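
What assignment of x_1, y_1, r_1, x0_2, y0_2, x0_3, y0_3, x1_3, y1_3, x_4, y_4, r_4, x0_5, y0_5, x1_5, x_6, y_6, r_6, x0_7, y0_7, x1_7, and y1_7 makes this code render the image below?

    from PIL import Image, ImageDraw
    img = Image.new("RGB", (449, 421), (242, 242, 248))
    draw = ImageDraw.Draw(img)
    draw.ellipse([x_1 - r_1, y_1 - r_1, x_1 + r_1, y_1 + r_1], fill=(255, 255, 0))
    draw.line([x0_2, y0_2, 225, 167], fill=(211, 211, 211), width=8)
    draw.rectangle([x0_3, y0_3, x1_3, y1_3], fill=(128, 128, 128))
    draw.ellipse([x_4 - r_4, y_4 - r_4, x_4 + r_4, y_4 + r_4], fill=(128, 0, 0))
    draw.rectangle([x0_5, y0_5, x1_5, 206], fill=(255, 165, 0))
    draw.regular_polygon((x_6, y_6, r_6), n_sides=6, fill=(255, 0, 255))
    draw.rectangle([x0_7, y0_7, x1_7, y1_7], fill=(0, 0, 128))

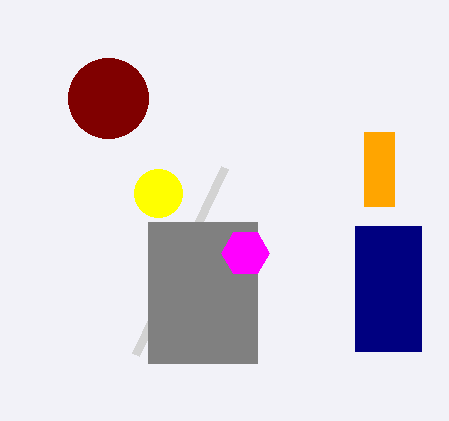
x_1 = 158, y_1 = 193, r_1 = 24, x0_2 = 136, y0_2 = 354, x0_3 = 148, y0_3 = 222, x1_3 = 257, y1_3 = 363, x_4 = 108, y_4 = 98, r_4 = 40, x0_5 = 364, y0_5 = 132, x1_5 = 394, x_6 = 245, y_6 = 253, r_6 = 24, x0_7 = 355, y0_7 = 226, x1_7 = 421, y1_7 = 351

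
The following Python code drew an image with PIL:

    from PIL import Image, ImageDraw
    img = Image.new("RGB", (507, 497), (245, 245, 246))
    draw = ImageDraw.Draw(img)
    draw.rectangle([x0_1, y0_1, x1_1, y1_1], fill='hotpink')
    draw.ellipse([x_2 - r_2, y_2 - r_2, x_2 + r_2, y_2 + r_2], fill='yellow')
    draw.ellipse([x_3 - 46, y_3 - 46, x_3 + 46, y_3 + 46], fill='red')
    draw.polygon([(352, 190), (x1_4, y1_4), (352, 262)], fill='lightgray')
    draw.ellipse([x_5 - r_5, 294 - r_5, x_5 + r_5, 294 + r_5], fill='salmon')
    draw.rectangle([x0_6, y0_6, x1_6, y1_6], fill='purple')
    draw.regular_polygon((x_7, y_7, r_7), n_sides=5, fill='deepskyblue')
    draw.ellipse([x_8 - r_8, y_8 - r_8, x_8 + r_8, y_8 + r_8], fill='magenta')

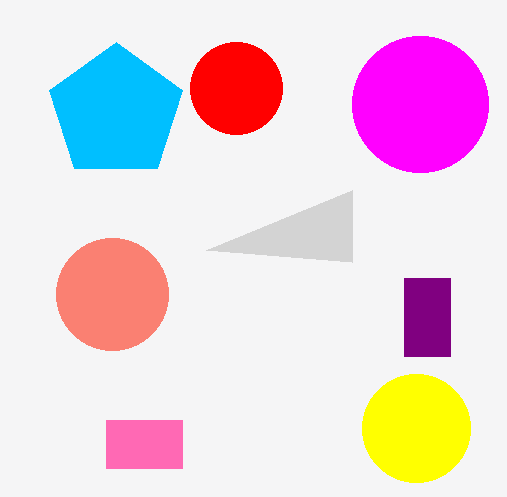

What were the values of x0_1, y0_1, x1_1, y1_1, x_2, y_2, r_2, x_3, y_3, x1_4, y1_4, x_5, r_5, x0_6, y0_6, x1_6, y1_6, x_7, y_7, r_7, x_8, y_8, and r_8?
x0_1 = 106, y0_1 = 420, x1_1 = 182, y1_1 = 468, x_2 = 416, y_2 = 428, r_2 = 54, x_3 = 236, y_3 = 88, x1_4 = 206, y1_4 = 250, x_5 = 112, r_5 = 56, x0_6 = 404, y0_6 = 278, x1_6 = 450, y1_6 = 356, x_7 = 116, y_7 = 112, r_7 = 70, x_8 = 420, y_8 = 104, r_8 = 68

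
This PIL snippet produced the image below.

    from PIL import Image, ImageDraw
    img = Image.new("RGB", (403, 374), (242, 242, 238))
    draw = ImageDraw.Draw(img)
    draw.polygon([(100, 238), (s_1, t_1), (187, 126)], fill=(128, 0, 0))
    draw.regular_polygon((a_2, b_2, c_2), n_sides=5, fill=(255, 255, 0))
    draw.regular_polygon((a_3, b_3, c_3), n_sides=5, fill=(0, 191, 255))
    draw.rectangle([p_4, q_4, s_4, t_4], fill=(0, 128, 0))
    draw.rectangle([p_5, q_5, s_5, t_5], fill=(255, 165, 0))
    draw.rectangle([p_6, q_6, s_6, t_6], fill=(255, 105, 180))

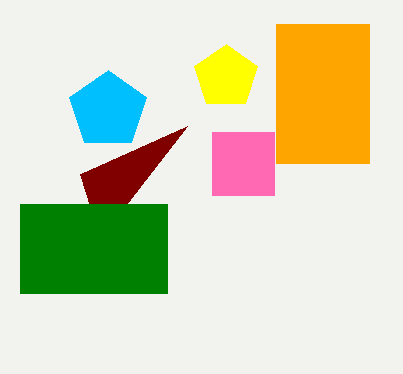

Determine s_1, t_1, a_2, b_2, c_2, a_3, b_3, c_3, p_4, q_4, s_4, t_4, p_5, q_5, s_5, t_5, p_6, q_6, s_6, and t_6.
s_1 = 80, t_1 = 174, a_2 = 226, b_2 = 77, c_2 = 33, a_3 = 108, b_3 = 110, c_3 = 40, p_4 = 20, q_4 = 204, s_4 = 167, t_4 = 293, p_5 = 276, q_5 = 24, s_5 = 369, t_5 = 163, p_6 = 212, q_6 = 132, s_6 = 274, t_6 = 195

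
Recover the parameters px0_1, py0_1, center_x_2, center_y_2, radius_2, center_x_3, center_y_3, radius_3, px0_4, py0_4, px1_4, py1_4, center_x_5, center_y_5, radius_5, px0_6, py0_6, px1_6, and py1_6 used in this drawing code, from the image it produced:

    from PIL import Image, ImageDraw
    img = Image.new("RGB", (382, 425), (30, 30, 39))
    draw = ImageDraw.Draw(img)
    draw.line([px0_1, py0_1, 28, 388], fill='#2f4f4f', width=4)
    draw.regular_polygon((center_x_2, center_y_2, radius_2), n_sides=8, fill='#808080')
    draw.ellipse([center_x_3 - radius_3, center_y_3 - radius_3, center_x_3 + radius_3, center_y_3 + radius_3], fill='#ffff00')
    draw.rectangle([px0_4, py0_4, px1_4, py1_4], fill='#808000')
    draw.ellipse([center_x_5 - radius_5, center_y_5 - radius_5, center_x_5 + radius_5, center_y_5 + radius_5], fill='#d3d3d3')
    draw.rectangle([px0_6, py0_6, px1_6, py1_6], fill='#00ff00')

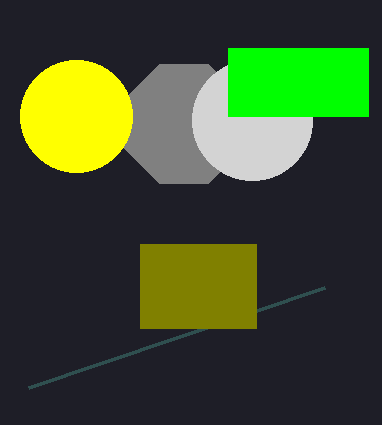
px0_1 = 324, py0_1 = 288, center_x_2 = 184, center_y_2 = 124, radius_2 = 64, center_x_3 = 76, center_y_3 = 116, radius_3 = 56, px0_4 = 140, py0_4 = 244, px1_4 = 256, py1_4 = 328, center_x_5 = 252, center_y_5 = 120, radius_5 = 60, px0_6 = 228, py0_6 = 48, px1_6 = 368, py1_6 = 116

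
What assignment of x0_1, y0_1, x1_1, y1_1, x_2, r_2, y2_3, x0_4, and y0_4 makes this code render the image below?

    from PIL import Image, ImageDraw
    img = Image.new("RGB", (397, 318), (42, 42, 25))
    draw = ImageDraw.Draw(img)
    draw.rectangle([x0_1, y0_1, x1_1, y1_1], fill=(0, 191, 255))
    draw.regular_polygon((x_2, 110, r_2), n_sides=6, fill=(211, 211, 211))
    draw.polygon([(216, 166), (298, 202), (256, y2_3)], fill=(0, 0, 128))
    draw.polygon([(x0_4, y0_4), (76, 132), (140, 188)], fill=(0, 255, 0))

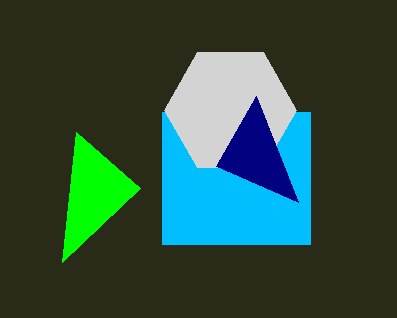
x0_1 = 162; y0_1 = 112; x1_1 = 310; y1_1 = 244; x_2 = 230; r_2 = 66; y2_3 = 96; x0_4 = 62; y0_4 = 262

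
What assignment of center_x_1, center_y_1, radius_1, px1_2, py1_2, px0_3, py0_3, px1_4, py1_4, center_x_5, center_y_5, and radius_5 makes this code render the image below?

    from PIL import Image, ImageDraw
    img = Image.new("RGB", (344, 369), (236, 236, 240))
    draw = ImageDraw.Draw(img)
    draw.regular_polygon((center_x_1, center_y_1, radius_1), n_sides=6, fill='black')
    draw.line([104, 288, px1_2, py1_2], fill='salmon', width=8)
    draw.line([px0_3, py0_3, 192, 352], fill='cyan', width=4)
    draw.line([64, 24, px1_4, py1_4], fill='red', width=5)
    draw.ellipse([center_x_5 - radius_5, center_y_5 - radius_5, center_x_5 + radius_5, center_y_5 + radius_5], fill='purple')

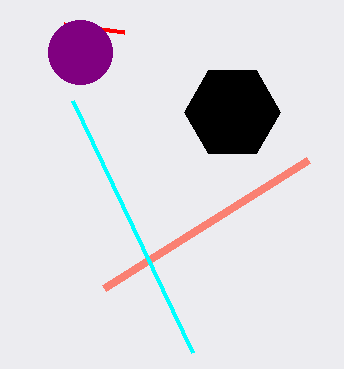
center_x_1 = 232
center_y_1 = 112
radius_1 = 48
px1_2 = 308
py1_2 = 160
px0_3 = 72
py0_3 = 100
px1_4 = 124
py1_4 = 32
center_x_5 = 80
center_y_5 = 52
radius_5 = 32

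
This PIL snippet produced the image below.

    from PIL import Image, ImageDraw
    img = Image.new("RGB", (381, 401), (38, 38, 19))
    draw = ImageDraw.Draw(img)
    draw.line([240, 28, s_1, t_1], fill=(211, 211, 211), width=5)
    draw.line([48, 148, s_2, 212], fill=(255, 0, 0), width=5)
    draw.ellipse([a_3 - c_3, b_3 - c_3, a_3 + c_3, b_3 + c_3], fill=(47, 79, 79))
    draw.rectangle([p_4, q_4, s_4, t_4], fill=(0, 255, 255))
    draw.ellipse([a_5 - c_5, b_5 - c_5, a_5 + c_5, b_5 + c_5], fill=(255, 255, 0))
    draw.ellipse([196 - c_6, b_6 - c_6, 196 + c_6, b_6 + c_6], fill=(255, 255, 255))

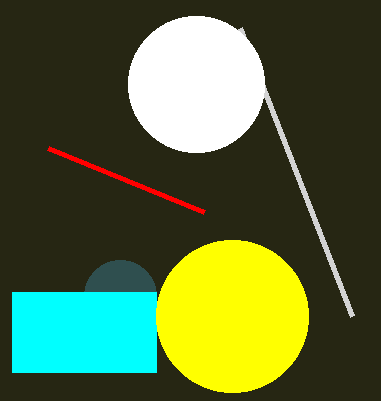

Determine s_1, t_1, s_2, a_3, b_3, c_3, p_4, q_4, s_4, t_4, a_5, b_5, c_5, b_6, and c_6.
s_1 = 352; t_1 = 316; s_2 = 204; a_3 = 120; b_3 = 296; c_3 = 36; p_4 = 12; q_4 = 292; s_4 = 156; t_4 = 372; a_5 = 232; b_5 = 316; c_5 = 76; b_6 = 84; c_6 = 68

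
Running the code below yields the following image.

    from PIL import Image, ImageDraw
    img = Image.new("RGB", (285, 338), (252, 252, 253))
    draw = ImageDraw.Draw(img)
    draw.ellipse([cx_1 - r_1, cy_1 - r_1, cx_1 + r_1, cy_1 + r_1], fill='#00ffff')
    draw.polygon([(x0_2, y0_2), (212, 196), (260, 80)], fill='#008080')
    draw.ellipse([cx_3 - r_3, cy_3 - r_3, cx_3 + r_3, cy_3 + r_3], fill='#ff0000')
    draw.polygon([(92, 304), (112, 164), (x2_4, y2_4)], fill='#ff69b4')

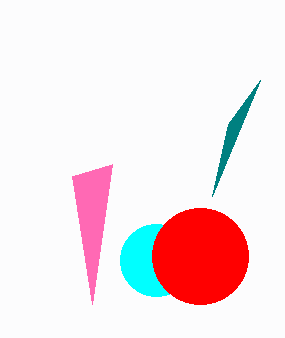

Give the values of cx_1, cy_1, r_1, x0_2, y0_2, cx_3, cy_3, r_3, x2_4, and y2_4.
cx_1 = 156; cy_1 = 260; r_1 = 36; x0_2 = 228; y0_2 = 124; cx_3 = 200; cy_3 = 256; r_3 = 48; x2_4 = 72; y2_4 = 176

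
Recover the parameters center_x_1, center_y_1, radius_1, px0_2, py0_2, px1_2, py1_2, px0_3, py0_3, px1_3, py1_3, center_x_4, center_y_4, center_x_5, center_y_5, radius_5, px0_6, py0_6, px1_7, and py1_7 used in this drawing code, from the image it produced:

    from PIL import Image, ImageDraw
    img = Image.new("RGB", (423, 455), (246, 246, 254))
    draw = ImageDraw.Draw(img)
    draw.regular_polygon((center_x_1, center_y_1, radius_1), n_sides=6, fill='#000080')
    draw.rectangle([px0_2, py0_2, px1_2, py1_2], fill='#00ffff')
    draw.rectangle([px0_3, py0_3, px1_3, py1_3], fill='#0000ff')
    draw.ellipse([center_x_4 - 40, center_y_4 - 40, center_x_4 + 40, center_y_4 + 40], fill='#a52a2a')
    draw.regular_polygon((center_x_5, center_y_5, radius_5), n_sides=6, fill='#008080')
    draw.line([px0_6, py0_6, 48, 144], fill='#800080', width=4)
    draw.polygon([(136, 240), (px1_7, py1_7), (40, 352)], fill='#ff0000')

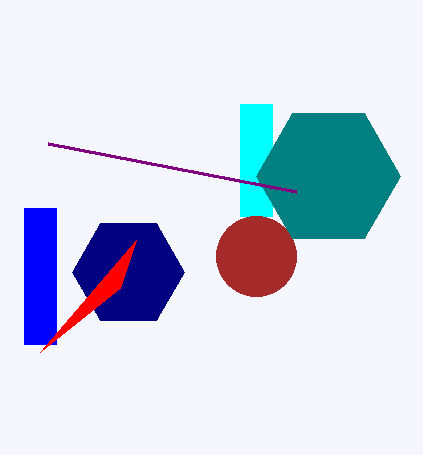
center_x_1 = 128, center_y_1 = 272, radius_1 = 56, px0_2 = 240, py0_2 = 104, px1_2 = 272, py1_2 = 216, px0_3 = 24, py0_3 = 208, px1_3 = 56, py1_3 = 344, center_x_4 = 256, center_y_4 = 256, center_x_5 = 328, center_y_5 = 176, radius_5 = 72, px0_6 = 296, py0_6 = 192, px1_7 = 120, py1_7 = 288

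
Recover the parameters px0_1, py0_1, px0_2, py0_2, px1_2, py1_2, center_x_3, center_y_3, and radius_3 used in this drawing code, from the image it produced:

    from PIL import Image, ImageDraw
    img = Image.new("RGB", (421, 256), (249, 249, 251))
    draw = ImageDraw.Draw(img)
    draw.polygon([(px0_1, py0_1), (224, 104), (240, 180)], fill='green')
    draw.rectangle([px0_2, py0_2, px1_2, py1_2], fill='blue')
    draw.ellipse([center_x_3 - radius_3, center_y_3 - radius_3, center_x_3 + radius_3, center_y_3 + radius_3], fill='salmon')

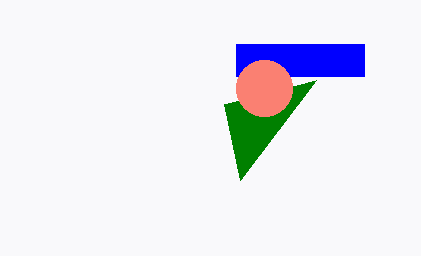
px0_1 = 316; py0_1 = 80; px0_2 = 236; py0_2 = 44; px1_2 = 364; py1_2 = 76; center_x_3 = 264; center_y_3 = 88; radius_3 = 28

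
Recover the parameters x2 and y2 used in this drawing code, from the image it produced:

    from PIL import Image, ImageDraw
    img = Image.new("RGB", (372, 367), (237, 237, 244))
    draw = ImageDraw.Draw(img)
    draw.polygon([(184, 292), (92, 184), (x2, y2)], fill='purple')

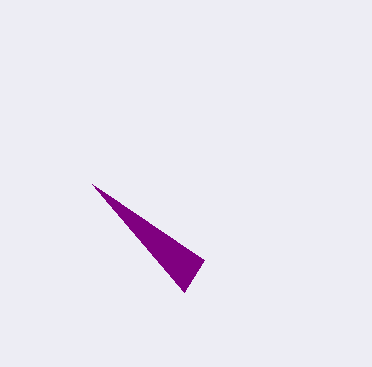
x2 = 204
y2 = 260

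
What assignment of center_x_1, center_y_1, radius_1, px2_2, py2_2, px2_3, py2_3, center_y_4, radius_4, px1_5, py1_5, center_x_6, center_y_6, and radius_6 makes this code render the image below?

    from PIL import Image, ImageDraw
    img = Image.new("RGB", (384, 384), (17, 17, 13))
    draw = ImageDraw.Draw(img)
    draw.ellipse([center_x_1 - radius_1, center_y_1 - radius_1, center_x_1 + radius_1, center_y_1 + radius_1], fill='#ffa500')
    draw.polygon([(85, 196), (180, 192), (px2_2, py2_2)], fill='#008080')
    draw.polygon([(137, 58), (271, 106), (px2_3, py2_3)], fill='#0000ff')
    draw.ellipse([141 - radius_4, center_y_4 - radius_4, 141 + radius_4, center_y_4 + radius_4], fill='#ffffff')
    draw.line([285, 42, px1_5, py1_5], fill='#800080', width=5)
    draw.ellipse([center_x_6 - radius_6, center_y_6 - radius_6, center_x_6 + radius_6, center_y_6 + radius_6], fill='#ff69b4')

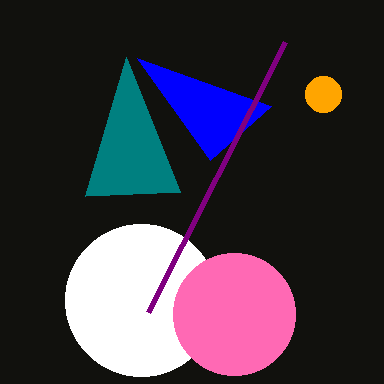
center_x_1 = 323
center_y_1 = 94
radius_1 = 18
px2_2 = 126
py2_2 = 57
px2_3 = 210
py2_3 = 160
center_y_4 = 300
radius_4 = 76
px1_5 = 148
py1_5 = 312
center_x_6 = 234
center_y_6 = 314
radius_6 = 61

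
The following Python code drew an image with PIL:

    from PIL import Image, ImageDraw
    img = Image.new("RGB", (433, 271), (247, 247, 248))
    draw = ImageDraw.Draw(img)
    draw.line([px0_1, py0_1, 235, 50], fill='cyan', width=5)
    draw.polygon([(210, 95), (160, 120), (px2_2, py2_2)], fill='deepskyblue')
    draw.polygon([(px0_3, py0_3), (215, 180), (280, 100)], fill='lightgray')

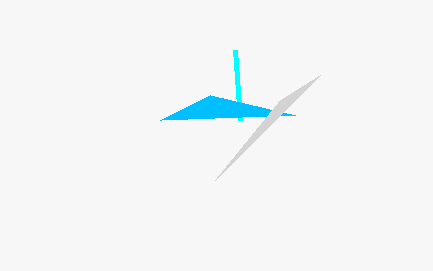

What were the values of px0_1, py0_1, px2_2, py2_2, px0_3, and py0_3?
px0_1 = 240
py0_1 = 120
px2_2 = 295
py2_2 = 115
px0_3 = 320
py0_3 = 75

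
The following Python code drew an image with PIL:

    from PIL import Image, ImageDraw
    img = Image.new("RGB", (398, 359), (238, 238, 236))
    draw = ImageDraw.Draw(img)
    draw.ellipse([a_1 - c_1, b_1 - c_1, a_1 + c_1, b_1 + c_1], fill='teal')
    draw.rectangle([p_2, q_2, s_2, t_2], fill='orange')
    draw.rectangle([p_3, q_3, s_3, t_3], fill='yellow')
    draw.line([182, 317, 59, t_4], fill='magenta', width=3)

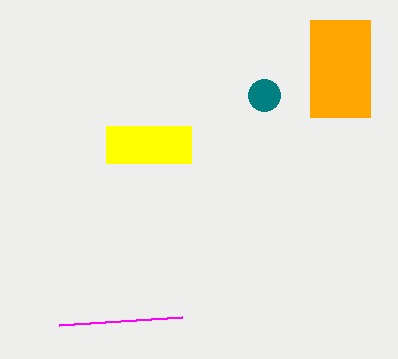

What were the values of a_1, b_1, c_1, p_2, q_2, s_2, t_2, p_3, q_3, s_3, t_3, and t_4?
a_1 = 264; b_1 = 95; c_1 = 16; p_2 = 310; q_2 = 20; s_2 = 370; t_2 = 117; p_3 = 106; q_3 = 126; s_3 = 191; t_3 = 163; t_4 = 325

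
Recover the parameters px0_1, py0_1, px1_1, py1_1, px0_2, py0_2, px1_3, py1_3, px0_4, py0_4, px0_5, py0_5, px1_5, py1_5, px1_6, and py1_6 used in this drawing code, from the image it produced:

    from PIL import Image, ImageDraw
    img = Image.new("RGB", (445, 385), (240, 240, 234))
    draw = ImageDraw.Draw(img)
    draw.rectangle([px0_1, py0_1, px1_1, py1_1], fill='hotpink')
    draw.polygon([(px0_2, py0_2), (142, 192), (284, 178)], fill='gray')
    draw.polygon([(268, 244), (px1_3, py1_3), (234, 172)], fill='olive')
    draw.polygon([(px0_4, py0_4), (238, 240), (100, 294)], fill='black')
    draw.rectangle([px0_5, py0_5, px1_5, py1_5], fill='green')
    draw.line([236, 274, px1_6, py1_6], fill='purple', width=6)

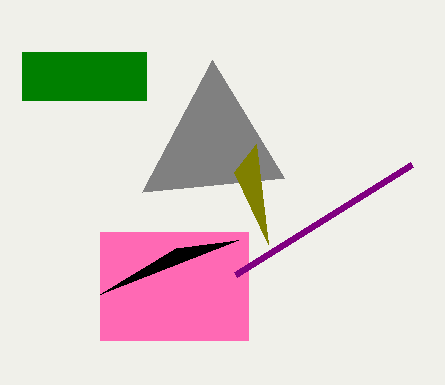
px0_1 = 100; py0_1 = 232; px1_1 = 248; py1_1 = 340; px0_2 = 212; py0_2 = 60; px1_3 = 256; py1_3 = 144; px0_4 = 176; py0_4 = 248; px0_5 = 22; py0_5 = 52; px1_5 = 146; py1_5 = 100; px1_6 = 412; py1_6 = 164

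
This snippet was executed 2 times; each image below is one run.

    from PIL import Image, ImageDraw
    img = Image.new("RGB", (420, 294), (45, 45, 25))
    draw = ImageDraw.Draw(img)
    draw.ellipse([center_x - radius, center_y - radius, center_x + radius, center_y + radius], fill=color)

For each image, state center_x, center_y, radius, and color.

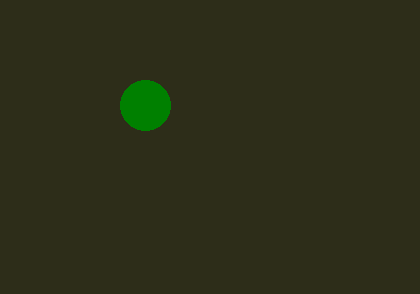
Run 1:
center_x = 145; center_y = 105; radius = 25; color = 'green'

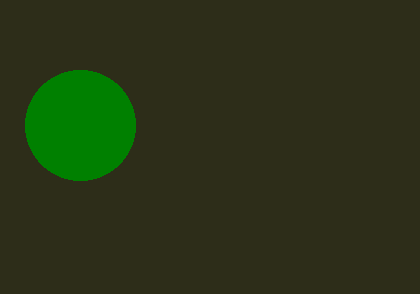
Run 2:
center_x = 80; center_y = 125; radius = 55; color = 'green'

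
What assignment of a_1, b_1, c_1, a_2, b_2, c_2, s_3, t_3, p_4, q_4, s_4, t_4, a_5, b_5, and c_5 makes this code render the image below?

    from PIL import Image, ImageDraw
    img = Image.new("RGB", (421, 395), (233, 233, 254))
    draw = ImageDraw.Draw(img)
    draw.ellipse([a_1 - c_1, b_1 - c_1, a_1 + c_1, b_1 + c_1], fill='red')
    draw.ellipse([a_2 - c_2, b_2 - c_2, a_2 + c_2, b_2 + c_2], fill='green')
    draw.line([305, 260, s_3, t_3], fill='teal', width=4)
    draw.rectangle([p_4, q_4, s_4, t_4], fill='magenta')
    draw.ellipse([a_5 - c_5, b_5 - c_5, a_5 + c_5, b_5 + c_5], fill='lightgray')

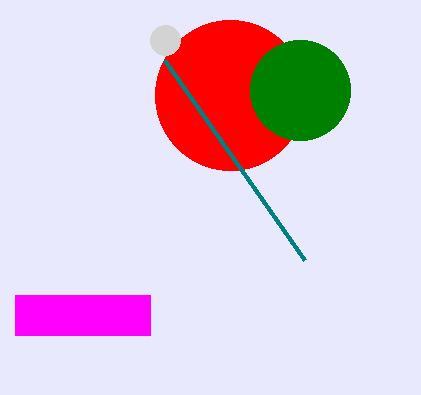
a_1 = 230
b_1 = 95
c_1 = 75
a_2 = 300
b_2 = 90
c_2 = 50
s_3 = 165
t_3 = 60
p_4 = 15
q_4 = 295
s_4 = 150
t_4 = 335
a_5 = 165
b_5 = 40
c_5 = 15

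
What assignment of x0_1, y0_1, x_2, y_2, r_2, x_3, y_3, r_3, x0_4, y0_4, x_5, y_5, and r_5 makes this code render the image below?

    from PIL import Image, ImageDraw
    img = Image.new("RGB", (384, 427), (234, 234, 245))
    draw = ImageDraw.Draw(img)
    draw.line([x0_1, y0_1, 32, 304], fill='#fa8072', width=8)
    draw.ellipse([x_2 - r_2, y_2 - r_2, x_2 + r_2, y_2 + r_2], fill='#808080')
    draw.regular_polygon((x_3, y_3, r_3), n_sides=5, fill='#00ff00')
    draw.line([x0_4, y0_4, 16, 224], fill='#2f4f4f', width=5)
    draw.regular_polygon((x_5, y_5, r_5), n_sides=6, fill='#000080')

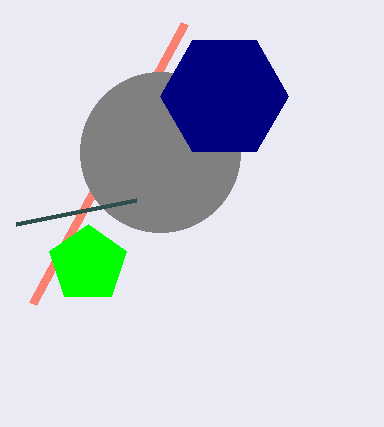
x0_1 = 184, y0_1 = 24, x_2 = 160, y_2 = 152, r_2 = 80, x_3 = 88, y_3 = 264, r_3 = 40, x0_4 = 136, y0_4 = 200, x_5 = 224, y_5 = 96, r_5 = 64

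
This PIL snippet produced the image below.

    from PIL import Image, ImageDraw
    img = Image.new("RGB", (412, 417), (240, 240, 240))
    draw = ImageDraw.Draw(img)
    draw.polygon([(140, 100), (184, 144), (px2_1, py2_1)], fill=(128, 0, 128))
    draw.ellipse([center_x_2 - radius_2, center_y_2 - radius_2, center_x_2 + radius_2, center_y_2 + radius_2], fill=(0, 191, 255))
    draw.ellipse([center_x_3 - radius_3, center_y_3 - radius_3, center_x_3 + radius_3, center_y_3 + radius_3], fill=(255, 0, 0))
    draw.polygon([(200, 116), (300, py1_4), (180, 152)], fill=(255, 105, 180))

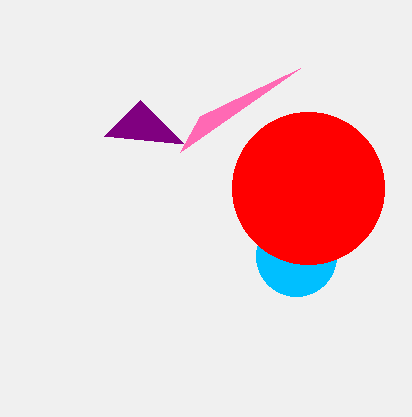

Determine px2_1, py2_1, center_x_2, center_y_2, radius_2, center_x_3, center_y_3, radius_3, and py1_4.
px2_1 = 104; py2_1 = 136; center_x_2 = 296; center_y_2 = 256; radius_2 = 40; center_x_3 = 308; center_y_3 = 188; radius_3 = 76; py1_4 = 68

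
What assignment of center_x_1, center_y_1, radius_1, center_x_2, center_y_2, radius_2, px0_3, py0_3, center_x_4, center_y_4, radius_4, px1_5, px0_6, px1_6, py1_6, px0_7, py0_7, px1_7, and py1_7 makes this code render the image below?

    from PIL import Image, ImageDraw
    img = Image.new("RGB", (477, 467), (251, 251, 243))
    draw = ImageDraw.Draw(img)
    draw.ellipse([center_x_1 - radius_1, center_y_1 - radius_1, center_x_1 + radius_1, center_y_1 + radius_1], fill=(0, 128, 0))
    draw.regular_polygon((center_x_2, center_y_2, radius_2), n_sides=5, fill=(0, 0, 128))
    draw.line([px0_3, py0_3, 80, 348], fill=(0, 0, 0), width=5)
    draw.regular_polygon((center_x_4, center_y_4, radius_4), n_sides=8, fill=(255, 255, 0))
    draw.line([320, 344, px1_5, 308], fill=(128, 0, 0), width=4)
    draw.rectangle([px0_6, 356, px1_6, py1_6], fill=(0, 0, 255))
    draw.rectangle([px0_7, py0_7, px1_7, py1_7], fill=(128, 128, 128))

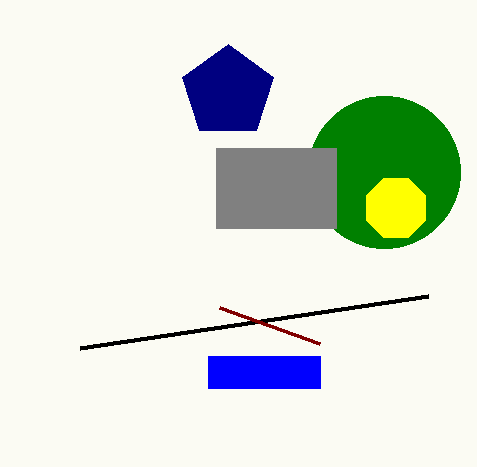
center_x_1 = 384
center_y_1 = 172
radius_1 = 76
center_x_2 = 228
center_y_2 = 92
radius_2 = 48
px0_3 = 428
py0_3 = 296
center_x_4 = 396
center_y_4 = 208
radius_4 = 32
px1_5 = 220
px0_6 = 208
px1_6 = 320
py1_6 = 388
px0_7 = 216
py0_7 = 148
px1_7 = 336
py1_7 = 228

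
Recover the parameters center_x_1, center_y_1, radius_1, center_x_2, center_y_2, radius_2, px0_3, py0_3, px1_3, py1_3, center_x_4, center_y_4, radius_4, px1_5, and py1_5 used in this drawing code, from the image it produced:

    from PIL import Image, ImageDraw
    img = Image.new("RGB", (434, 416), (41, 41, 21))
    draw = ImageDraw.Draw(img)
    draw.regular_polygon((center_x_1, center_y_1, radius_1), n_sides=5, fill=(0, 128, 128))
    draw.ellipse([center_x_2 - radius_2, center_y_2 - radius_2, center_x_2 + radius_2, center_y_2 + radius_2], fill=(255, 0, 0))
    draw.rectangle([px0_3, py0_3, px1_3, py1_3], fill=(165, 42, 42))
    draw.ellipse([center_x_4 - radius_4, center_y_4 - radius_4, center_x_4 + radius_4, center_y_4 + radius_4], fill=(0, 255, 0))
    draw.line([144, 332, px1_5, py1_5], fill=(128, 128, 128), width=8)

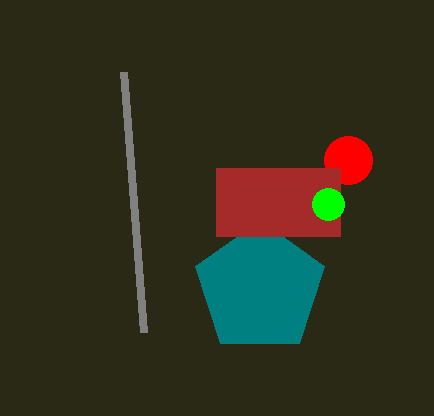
center_x_1 = 260, center_y_1 = 288, radius_1 = 68, center_x_2 = 348, center_y_2 = 160, radius_2 = 24, px0_3 = 216, py0_3 = 168, px1_3 = 340, py1_3 = 236, center_x_4 = 328, center_y_4 = 204, radius_4 = 16, px1_5 = 124, py1_5 = 72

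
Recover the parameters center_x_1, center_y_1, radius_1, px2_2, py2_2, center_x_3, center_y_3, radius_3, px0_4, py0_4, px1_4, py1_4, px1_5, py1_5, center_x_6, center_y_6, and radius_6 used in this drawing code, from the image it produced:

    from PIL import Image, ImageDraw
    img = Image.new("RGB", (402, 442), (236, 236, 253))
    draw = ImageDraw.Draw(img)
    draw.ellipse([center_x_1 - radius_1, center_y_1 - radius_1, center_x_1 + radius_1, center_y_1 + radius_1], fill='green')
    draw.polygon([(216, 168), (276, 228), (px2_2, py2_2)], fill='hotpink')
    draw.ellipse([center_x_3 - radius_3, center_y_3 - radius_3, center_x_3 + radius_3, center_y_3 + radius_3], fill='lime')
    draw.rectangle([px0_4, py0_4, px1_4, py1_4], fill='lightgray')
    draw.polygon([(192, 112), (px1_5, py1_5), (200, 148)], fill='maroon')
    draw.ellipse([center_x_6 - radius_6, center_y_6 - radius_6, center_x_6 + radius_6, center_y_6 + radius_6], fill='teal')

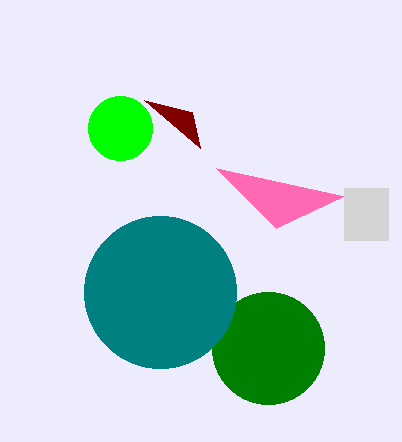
center_x_1 = 268; center_y_1 = 348; radius_1 = 56; px2_2 = 344; py2_2 = 196; center_x_3 = 120; center_y_3 = 128; radius_3 = 32; px0_4 = 344; py0_4 = 188; px1_4 = 388; py1_4 = 240; px1_5 = 144; py1_5 = 100; center_x_6 = 160; center_y_6 = 292; radius_6 = 76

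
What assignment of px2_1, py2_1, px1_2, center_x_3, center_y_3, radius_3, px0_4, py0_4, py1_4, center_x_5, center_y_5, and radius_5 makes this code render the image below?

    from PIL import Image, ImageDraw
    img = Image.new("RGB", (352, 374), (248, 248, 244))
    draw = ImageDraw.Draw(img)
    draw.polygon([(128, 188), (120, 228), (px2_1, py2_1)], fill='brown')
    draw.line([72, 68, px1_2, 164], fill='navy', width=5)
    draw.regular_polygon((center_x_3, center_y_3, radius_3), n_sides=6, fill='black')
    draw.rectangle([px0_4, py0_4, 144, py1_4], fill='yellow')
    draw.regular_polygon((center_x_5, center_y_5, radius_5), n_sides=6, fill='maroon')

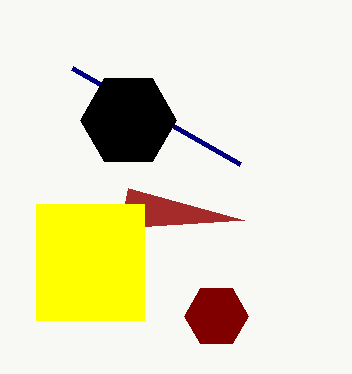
px2_1 = 244, py2_1 = 220, px1_2 = 240, center_x_3 = 128, center_y_3 = 120, radius_3 = 48, px0_4 = 36, py0_4 = 204, py1_4 = 320, center_x_5 = 216, center_y_5 = 316, radius_5 = 32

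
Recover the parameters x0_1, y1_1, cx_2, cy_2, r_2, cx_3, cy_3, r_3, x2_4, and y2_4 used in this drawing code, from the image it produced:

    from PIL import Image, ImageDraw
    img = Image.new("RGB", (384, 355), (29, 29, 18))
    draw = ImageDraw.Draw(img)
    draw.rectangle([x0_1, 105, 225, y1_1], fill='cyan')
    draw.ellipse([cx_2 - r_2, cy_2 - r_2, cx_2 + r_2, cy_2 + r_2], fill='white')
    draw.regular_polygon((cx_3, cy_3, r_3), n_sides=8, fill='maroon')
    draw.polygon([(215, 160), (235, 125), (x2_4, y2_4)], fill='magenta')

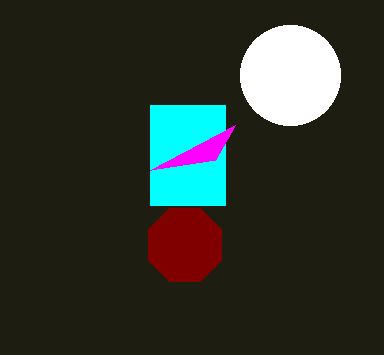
x0_1 = 150
y1_1 = 205
cx_2 = 290
cy_2 = 75
r_2 = 50
cx_3 = 185
cy_3 = 245
r_3 = 40
x2_4 = 150
y2_4 = 170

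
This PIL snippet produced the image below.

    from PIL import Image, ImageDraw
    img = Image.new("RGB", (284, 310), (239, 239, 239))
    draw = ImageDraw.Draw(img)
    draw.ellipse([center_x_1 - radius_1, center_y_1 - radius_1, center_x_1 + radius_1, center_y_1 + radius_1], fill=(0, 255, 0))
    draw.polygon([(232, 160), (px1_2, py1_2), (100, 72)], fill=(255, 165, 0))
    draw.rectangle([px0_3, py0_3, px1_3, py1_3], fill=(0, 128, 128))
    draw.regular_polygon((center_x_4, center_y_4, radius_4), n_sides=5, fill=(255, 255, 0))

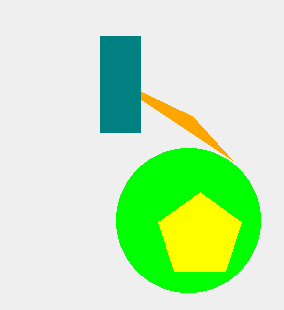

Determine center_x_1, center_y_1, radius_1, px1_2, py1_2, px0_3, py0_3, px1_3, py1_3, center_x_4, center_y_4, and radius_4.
center_x_1 = 188, center_y_1 = 220, radius_1 = 72, px1_2 = 192, py1_2 = 116, px0_3 = 100, py0_3 = 36, px1_3 = 140, py1_3 = 132, center_x_4 = 200, center_y_4 = 236, radius_4 = 44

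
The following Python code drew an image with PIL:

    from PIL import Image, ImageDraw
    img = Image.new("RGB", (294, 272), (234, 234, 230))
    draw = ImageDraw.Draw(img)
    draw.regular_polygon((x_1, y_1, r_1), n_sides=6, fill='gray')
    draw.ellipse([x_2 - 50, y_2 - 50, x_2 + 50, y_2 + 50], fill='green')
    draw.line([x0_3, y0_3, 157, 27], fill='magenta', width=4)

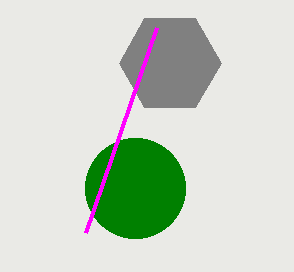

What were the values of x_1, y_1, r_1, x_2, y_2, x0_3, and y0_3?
x_1 = 170
y_1 = 63
r_1 = 51
x_2 = 135
y_2 = 188
x0_3 = 86
y0_3 = 232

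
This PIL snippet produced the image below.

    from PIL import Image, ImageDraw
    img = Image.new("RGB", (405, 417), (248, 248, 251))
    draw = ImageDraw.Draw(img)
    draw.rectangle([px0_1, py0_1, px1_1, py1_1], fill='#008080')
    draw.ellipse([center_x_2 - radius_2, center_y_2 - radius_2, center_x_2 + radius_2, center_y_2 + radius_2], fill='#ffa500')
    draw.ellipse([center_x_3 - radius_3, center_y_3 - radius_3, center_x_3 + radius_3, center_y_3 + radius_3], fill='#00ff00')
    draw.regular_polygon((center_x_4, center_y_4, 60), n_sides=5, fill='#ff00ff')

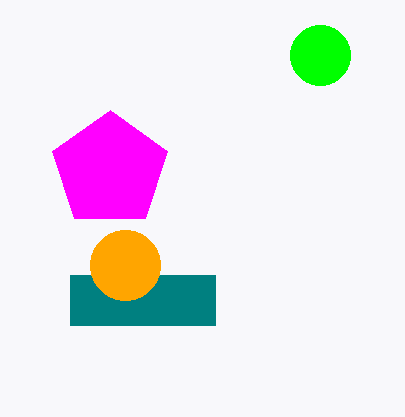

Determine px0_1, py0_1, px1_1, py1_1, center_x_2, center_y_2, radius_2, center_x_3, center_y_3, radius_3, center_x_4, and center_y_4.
px0_1 = 70, py0_1 = 275, px1_1 = 215, py1_1 = 325, center_x_2 = 125, center_y_2 = 265, radius_2 = 35, center_x_3 = 320, center_y_3 = 55, radius_3 = 30, center_x_4 = 110, center_y_4 = 170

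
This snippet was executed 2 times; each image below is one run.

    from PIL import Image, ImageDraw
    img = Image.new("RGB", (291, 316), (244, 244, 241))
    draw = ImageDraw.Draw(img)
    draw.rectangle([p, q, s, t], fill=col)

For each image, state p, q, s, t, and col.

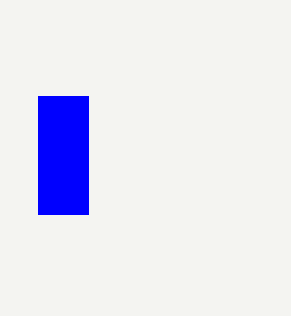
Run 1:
p = 38
q = 96
s = 88
t = 214
col = 'blue'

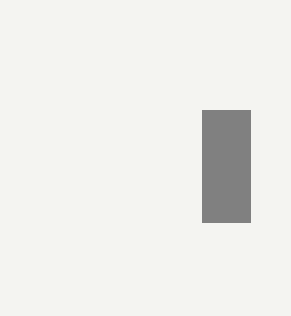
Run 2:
p = 202; q = 110; s = 250; t = 222; col = 'gray'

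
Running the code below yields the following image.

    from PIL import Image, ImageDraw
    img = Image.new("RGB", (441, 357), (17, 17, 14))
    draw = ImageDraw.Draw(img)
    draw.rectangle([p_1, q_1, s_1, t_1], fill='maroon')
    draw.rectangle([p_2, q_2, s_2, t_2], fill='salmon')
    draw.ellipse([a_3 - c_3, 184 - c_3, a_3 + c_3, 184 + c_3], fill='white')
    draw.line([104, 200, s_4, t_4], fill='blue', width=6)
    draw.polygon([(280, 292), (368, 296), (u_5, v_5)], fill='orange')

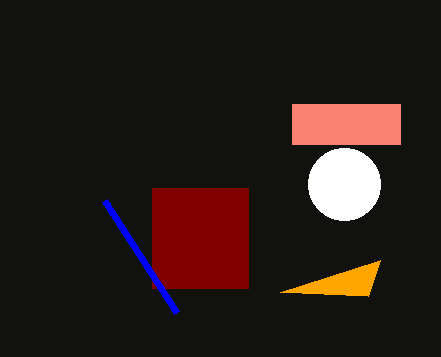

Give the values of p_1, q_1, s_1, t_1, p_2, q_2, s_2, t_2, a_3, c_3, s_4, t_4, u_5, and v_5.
p_1 = 152, q_1 = 188, s_1 = 248, t_1 = 288, p_2 = 292, q_2 = 104, s_2 = 400, t_2 = 144, a_3 = 344, c_3 = 36, s_4 = 176, t_4 = 312, u_5 = 380, v_5 = 260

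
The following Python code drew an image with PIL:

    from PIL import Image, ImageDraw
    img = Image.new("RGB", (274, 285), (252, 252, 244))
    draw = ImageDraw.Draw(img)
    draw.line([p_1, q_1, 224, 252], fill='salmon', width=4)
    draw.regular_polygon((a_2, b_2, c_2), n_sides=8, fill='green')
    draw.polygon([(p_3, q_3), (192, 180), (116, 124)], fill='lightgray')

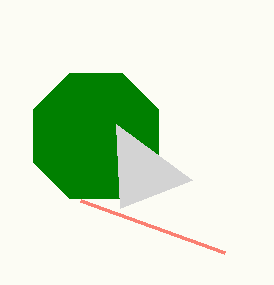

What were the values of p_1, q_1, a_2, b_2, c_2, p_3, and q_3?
p_1 = 80
q_1 = 200
a_2 = 96
b_2 = 136
c_2 = 68
p_3 = 120
q_3 = 208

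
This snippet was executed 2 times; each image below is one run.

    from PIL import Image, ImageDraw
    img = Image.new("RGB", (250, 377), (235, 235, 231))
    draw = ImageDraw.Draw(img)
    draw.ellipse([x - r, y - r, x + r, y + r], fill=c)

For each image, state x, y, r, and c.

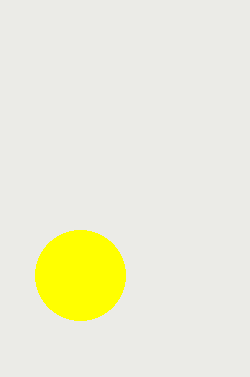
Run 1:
x = 80
y = 275
r = 45
c = 'yellow'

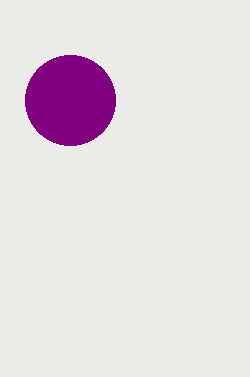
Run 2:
x = 70
y = 100
r = 45
c = 'purple'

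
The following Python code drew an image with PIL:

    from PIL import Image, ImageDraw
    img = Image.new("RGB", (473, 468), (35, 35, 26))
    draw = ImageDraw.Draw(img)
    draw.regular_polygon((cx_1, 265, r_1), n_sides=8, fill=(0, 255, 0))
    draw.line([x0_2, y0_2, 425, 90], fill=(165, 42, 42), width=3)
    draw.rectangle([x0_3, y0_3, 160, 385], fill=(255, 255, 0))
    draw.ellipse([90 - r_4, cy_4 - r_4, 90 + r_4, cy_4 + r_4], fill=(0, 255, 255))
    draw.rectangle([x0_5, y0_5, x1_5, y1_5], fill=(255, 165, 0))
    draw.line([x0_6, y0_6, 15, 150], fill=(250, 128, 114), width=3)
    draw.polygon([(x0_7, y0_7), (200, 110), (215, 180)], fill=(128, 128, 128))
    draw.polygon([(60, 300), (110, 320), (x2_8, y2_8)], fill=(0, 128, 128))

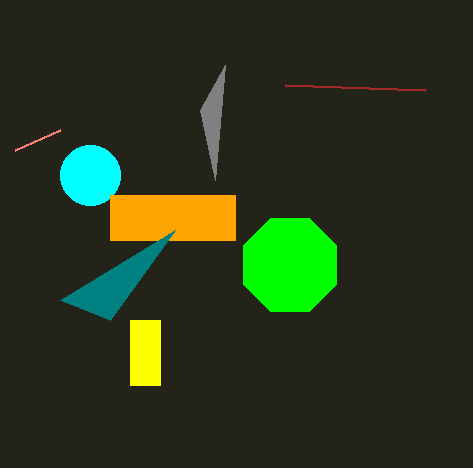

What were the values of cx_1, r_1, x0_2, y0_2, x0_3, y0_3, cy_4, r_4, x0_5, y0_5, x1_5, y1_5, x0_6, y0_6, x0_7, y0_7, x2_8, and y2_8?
cx_1 = 290; r_1 = 50; x0_2 = 285; y0_2 = 85; x0_3 = 130; y0_3 = 320; cy_4 = 175; r_4 = 30; x0_5 = 110; y0_5 = 195; x1_5 = 235; y1_5 = 240; x0_6 = 60; y0_6 = 130; x0_7 = 225; y0_7 = 65; x2_8 = 175; y2_8 = 230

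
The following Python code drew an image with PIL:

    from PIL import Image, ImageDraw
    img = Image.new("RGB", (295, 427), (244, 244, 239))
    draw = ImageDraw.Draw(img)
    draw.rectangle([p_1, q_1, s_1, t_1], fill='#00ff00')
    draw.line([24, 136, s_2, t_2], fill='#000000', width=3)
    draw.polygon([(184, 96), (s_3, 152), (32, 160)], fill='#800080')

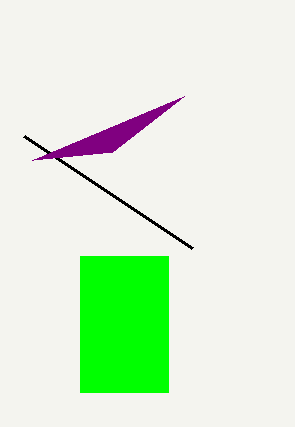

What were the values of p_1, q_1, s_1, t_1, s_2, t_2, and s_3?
p_1 = 80, q_1 = 256, s_1 = 168, t_1 = 392, s_2 = 192, t_2 = 248, s_3 = 112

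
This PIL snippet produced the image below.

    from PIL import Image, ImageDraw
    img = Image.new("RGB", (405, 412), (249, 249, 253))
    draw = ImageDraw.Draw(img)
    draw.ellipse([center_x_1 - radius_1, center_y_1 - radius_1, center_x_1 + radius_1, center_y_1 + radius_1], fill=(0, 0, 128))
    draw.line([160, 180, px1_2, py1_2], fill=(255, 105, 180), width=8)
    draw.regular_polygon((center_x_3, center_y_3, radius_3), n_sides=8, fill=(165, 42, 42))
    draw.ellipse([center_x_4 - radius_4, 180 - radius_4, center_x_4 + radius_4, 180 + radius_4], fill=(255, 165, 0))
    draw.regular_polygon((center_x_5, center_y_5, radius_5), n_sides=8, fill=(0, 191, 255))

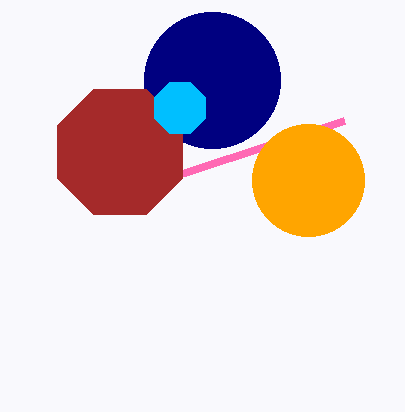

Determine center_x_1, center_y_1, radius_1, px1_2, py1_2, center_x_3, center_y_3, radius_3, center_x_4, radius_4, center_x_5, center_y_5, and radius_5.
center_x_1 = 212, center_y_1 = 80, radius_1 = 68, px1_2 = 344, py1_2 = 120, center_x_3 = 120, center_y_3 = 152, radius_3 = 68, center_x_4 = 308, radius_4 = 56, center_x_5 = 180, center_y_5 = 108, radius_5 = 28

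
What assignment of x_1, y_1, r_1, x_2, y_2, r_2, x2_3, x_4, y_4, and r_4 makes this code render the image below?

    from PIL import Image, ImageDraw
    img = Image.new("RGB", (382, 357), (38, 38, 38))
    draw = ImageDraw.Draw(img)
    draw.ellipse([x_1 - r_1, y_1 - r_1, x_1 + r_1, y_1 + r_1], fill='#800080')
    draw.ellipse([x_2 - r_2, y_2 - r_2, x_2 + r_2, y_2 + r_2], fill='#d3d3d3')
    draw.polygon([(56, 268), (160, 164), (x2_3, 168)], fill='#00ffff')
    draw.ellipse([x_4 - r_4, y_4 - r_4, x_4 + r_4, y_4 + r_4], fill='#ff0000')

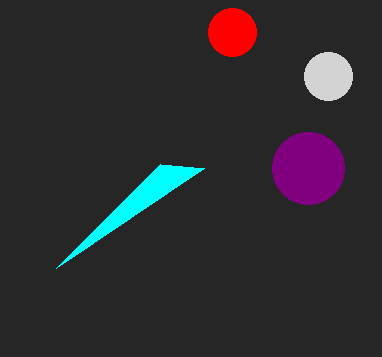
x_1 = 308
y_1 = 168
r_1 = 36
x_2 = 328
y_2 = 76
r_2 = 24
x2_3 = 204
x_4 = 232
y_4 = 32
r_4 = 24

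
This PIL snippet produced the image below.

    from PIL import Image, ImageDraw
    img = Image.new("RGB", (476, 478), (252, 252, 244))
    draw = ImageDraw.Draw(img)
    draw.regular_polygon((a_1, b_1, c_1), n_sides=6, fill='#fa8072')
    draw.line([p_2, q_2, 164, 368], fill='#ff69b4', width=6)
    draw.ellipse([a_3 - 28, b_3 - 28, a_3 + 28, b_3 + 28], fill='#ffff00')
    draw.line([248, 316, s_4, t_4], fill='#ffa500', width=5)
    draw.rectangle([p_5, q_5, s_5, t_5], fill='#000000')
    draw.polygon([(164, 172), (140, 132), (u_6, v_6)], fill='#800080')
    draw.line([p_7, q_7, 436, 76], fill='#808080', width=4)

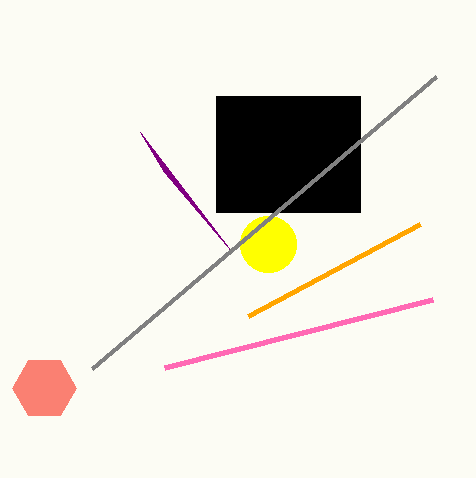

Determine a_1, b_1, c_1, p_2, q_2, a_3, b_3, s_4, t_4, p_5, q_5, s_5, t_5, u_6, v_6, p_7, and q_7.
a_1 = 44; b_1 = 388; c_1 = 32; p_2 = 432; q_2 = 300; a_3 = 268; b_3 = 244; s_4 = 420; t_4 = 224; p_5 = 216; q_5 = 96; s_5 = 360; t_5 = 212; u_6 = 232; v_6 = 252; p_7 = 92; q_7 = 368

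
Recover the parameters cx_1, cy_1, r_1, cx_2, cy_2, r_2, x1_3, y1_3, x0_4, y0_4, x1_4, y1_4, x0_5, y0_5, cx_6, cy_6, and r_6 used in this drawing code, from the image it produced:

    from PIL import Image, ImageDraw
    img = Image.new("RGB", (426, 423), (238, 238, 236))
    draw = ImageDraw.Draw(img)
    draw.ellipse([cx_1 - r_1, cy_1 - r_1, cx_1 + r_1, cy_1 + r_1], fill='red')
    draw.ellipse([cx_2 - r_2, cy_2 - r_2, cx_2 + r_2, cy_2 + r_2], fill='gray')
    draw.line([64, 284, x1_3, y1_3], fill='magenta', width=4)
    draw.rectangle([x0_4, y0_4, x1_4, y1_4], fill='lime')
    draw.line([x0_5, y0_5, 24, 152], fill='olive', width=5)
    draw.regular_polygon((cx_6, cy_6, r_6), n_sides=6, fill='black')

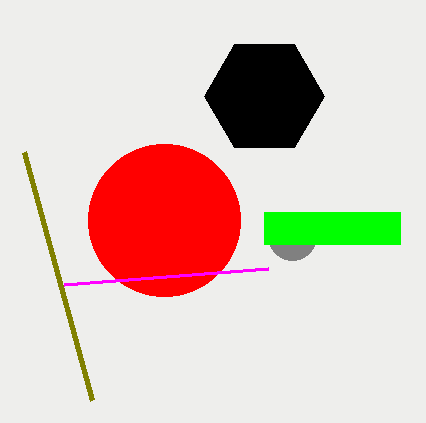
cx_1 = 164
cy_1 = 220
r_1 = 76
cx_2 = 292
cy_2 = 236
r_2 = 24
x1_3 = 268
y1_3 = 268
x0_4 = 264
y0_4 = 212
x1_4 = 400
y1_4 = 244
x0_5 = 92
y0_5 = 400
cx_6 = 264
cy_6 = 96
r_6 = 60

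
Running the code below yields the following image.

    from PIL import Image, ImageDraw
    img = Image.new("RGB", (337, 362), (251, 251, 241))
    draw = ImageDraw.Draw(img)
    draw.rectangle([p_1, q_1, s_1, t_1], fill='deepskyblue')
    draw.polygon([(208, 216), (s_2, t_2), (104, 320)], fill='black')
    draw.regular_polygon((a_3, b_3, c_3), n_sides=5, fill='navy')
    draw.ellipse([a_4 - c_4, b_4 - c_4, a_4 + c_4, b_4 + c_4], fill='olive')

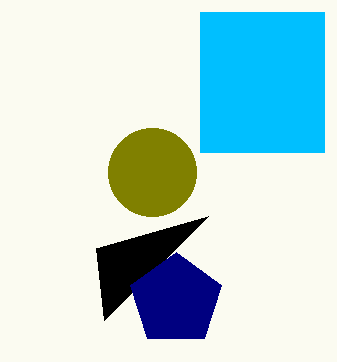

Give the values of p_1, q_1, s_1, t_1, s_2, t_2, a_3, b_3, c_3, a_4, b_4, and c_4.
p_1 = 200, q_1 = 12, s_1 = 324, t_1 = 152, s_2 = 96, t_2 = 248, a_3 = 176, b_3 = 300, c_3 = 48, a_4 = 152, b_4 = 172, c_4 = 44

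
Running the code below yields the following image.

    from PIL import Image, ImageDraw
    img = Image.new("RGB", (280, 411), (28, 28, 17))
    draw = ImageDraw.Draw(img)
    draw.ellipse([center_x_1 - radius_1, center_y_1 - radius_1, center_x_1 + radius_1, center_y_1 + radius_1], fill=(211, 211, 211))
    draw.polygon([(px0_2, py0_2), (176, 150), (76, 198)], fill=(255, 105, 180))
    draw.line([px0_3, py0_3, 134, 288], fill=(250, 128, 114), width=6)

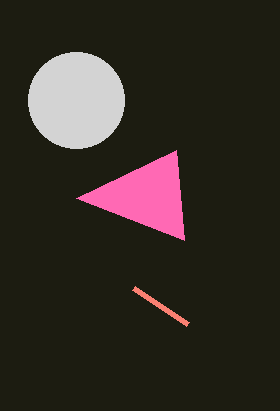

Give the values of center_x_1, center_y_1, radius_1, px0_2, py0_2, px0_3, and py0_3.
center_x_1 = 76
center_y_1 = 100
radius_1 = 48
px0_2 = 184
py0_2 = 240
px0_3 = 188
py0_3 = 324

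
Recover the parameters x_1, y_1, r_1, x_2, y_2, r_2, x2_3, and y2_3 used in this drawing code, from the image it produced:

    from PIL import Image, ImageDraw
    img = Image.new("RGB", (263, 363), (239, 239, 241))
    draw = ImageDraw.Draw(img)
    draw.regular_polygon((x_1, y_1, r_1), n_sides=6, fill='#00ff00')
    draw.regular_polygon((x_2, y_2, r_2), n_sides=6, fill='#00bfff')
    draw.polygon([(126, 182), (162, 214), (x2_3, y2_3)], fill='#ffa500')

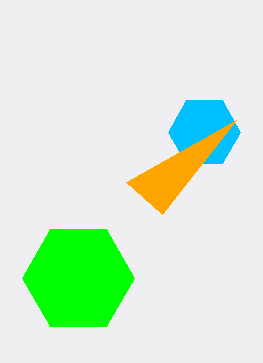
x_1 = 78, y_1 = 278, r_1 = 56, x_2 = 204, y_2 = 132, r_2 = 36, x2_3 = 236, y2_3 = 120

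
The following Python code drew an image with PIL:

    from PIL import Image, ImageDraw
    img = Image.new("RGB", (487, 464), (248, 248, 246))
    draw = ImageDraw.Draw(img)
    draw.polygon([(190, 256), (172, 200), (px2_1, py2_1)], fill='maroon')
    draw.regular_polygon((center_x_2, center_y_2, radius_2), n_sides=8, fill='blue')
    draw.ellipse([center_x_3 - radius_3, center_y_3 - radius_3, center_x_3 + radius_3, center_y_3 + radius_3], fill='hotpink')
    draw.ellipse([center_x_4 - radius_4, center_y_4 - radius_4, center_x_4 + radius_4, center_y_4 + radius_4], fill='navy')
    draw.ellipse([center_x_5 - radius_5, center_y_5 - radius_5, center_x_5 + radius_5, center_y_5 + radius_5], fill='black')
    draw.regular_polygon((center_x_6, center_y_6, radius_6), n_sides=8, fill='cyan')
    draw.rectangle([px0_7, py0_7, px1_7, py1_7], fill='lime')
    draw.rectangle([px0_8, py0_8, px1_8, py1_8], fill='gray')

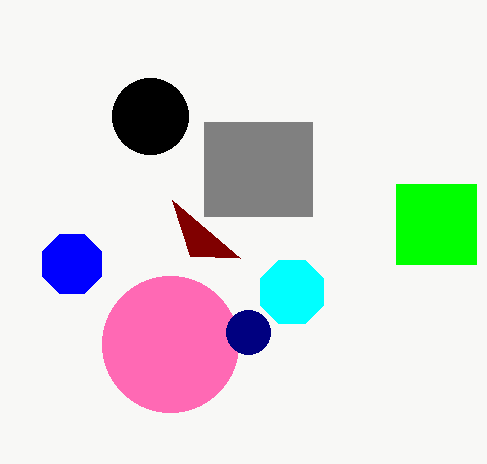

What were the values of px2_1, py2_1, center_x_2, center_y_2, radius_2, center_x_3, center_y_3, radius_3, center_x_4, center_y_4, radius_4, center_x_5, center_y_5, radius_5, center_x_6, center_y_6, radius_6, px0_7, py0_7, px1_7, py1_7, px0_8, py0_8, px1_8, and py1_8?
px2_1 = 240; py2_1 = 258; center_x_2 = 72; center_y_2 = 264; radius_2 = 32; center_x_3 = 170; center_y_3 = 344; radius_3 = 68; center_x_4 = 248; center_y_4 = 332; radius_4 = 22; center_x_5 = 150; center_y_5 = 116; radius_5 = 38; center_x_6 = 292; center_y_6 = 292; radius_6 = 34; px0_7 = 396; py0_7 = 184; px1_7 = 476; py1_7 = 264; px0_8 = 204; py0_8 = 122; px1_8 = 312; py1_8 = 216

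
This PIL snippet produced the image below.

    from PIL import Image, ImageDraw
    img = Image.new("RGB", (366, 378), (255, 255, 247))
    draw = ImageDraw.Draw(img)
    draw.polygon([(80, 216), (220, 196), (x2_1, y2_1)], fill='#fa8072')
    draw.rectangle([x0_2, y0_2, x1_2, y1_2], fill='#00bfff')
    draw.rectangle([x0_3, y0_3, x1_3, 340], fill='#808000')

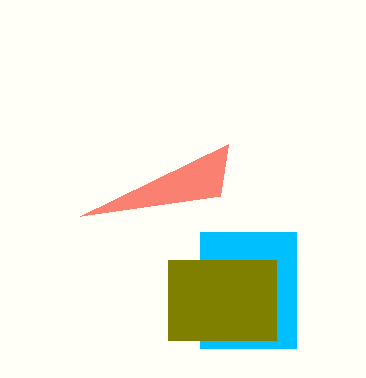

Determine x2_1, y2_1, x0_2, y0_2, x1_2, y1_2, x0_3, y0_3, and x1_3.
x2_1 = 228, y2_1 = 144, x0_2 = 200, y0_2 = 232, x1_2 = 296, y1_2 = 348, x0_3 = 168, y0_3 = 260, x1_3 = 276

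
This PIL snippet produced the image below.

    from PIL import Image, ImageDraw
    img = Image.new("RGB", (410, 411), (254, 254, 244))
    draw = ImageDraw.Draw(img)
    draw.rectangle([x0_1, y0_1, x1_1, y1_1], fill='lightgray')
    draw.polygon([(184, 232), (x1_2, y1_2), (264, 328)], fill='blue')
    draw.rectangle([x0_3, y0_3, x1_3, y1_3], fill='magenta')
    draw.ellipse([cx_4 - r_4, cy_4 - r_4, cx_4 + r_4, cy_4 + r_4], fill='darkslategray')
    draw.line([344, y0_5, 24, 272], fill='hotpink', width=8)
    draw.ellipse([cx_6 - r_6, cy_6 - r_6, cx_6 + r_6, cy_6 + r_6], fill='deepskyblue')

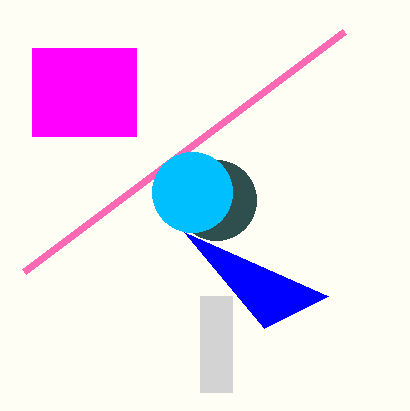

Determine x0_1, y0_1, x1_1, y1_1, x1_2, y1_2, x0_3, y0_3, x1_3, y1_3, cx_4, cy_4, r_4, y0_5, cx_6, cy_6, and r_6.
x0_1 = 200; y0_1 = 296; x1_1 = 232; y1_1 = 392; x1_2 = 328; y1_2 = 296; x0_3 = 32; y0_3 = 48; x1_3 = 136; y1_3 = 136; cx_4 = 216; cy_4 = 200; r_4 = 40; y0_5 = 32; cx_6 = 192; cy_6 = 192; r_6 = 40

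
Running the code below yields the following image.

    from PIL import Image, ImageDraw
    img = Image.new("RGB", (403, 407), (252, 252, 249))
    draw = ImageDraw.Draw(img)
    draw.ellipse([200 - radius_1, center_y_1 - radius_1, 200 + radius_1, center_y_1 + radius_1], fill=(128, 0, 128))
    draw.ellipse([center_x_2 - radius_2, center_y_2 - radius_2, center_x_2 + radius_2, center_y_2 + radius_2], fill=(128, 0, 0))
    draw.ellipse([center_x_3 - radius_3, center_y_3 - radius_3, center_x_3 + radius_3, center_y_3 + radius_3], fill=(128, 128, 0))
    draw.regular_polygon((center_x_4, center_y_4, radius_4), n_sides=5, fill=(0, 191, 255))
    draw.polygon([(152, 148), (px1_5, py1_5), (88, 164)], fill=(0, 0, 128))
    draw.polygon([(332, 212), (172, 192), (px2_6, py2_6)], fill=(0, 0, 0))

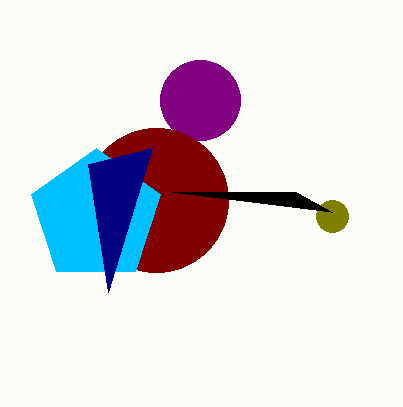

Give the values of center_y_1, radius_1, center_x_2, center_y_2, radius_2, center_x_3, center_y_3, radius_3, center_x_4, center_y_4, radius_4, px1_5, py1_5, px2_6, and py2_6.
center_y_1 = 100; radius_1 = 40; center_x_2 = 156; center_y_2 = 200; radius_2 = 72; center_x_3 = 332; center_y_3 = 216; radius_3 = 16; center_x_4 = 96; center_y_4 = 216; radius_4 = 68; px1_5 = 108; py1_5 = 292; px2_6 = 296; py2_6 = 192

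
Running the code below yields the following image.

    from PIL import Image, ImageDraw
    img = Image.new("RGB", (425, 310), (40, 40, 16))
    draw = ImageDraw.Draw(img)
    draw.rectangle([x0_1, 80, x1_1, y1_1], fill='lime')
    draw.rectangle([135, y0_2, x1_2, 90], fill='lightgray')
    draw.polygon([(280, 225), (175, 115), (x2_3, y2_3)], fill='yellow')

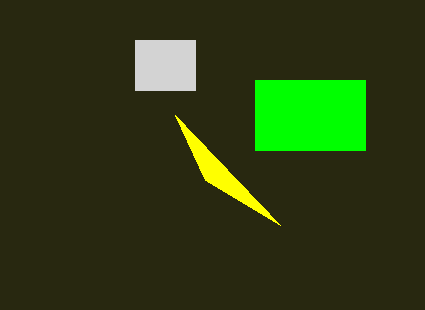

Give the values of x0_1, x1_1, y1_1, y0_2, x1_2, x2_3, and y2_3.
x0_1 = 255
x1_1 = 365
y1_1 = 150
y0_2 = 40
x1_2 = 195
x2_3 = 205
y2_3 = 180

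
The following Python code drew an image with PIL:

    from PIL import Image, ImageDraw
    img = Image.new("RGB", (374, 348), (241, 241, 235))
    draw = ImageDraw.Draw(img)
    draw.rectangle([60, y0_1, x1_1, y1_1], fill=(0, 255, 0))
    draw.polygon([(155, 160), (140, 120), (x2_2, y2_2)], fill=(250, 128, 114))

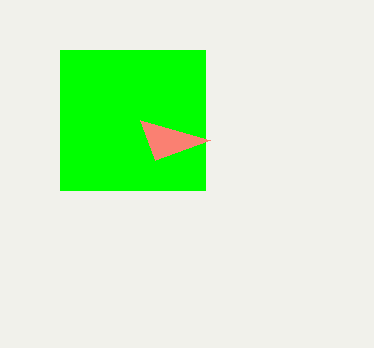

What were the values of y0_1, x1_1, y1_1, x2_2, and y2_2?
y0_1 = 50, x1_1 = 205, y1_1 = 190, x2_2 = 210, y2_2 = 140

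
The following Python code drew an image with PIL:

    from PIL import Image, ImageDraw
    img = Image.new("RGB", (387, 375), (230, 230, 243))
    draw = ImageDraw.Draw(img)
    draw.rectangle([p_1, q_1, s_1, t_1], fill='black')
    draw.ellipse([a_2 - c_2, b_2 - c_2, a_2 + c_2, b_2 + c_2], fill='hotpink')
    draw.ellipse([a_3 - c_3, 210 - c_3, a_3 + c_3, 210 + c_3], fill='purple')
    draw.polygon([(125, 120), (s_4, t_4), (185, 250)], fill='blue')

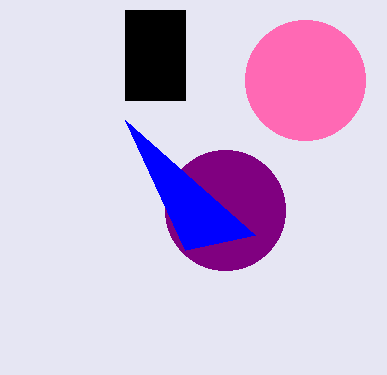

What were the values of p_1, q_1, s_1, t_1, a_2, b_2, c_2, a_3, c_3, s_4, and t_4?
p_1 = 125, q_1 = 10, s_1 = 185, t_1 = 100, a_2 = 305, b_2 = 80, c_2 = 60, a_3 = 225, c_3 = 60, s_4 = 255, t_4 = 235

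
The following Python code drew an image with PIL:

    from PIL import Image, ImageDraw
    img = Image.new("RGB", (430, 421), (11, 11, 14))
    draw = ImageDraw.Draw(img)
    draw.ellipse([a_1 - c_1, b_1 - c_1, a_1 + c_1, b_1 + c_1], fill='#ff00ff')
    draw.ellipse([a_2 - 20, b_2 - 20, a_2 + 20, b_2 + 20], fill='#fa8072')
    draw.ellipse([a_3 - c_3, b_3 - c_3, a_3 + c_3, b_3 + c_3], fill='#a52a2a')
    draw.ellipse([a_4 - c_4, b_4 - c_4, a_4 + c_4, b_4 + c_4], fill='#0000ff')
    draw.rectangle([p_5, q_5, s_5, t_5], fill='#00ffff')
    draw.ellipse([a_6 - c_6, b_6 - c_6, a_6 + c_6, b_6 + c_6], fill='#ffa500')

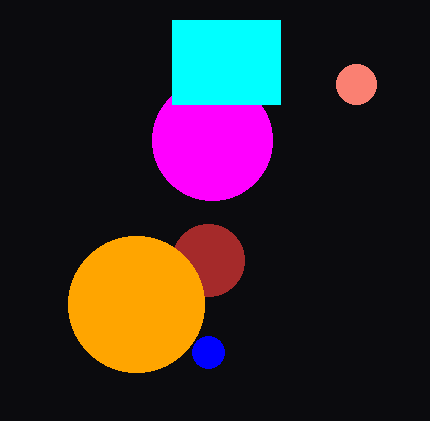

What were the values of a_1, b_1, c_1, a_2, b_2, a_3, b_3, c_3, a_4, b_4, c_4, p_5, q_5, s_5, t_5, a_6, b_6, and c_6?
a_1 = 212, b_1 = 140, c_1 = 60, a_2 = 356, b_2 = 84, a_3 = 208, b_3 = 260, c_3 = 36, a_4 = 208, b_4 = 352, c_4 = 16, p_5 = 172, q_5 = 20, s_5 = 280, t_5 = 104, a_6 = 136, b_6 = 304, c_6 = 68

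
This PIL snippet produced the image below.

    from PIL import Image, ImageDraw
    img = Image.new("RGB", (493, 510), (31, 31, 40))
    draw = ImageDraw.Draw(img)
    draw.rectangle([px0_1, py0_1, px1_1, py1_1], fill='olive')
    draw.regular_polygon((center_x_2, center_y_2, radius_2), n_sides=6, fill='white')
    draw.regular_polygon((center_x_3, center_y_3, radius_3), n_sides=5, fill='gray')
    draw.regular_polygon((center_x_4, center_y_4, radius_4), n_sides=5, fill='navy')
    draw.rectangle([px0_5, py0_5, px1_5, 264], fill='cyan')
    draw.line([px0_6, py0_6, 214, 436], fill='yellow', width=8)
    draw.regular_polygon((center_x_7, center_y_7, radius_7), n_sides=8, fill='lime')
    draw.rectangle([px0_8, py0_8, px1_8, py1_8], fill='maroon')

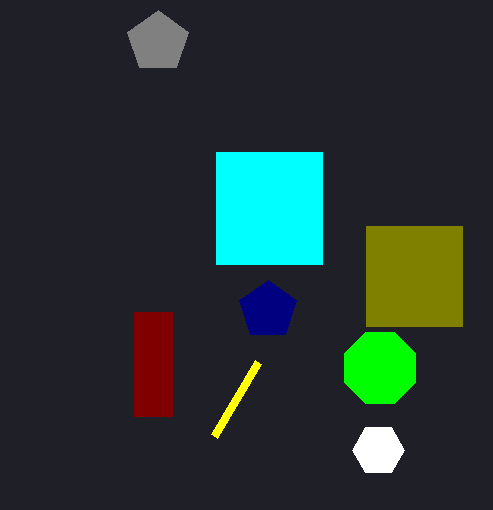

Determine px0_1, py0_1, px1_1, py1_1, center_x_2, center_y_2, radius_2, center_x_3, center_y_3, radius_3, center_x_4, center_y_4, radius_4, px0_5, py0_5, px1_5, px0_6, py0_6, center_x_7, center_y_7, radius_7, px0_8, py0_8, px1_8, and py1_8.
px0_1 = 366, py0_1 = 226, px1_1 = 462, py1_1 = 326, center_x_2 = 378, center_y_2 = 450, radius_2 = 26, center_x_3 = 158, center_y_3 = 42, radius_3 = 32, center_x_4 = 268, center_y_4 = 310, radius_4 = 30, px0_5 = 216, py0_5 = 152, px1_5 = 322, px0_6 = 258, py0_6 = 362, center_x_7 = 380, center_y_7 = 368, radius_7 = 38, px0_8 = 134, py0_8 = 312, px1_8 = 172, py1_8 = 416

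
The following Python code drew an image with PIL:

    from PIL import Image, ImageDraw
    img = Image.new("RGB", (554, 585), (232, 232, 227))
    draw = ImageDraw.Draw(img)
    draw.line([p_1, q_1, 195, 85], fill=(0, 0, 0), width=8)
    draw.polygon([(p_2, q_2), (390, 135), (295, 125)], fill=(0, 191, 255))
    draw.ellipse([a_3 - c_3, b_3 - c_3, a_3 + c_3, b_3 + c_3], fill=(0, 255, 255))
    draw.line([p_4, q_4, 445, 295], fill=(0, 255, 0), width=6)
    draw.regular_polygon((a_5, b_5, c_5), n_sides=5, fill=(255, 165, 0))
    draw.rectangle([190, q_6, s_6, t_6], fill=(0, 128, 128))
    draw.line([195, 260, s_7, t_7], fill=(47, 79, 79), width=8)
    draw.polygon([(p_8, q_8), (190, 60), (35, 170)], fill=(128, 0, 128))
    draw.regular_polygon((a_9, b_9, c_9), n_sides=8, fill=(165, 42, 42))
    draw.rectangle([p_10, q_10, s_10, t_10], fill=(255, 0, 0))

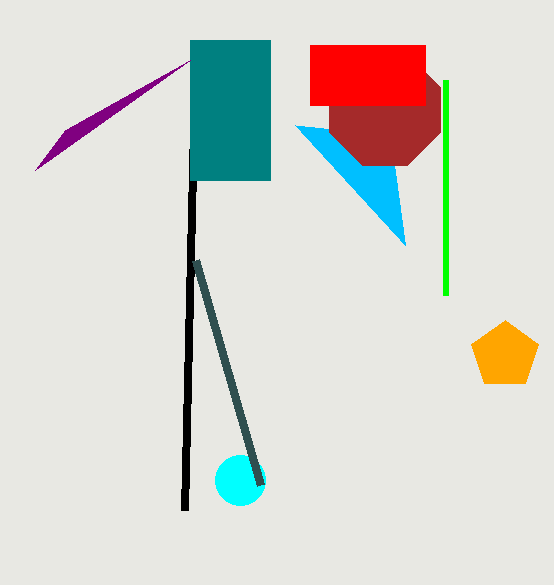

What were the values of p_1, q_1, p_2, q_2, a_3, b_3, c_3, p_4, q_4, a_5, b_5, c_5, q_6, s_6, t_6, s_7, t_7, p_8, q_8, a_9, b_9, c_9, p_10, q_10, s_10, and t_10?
p_1 = 185
q_1 = 510
p_2 = 405
q_2 = 245
a_3 = 240
b_3 = 480
c_3 = 25
p_4 = 445
q_4 = 80
a_5 = 505
b_5 = 355
c_5 = 35
q_6 = 40
s_6 = 270
t_6 = 180
s_7 = 260
t_7 = 485
p_8 = 65
q_8 = 130
a_9 = 385
b_9 = 110
c_9 = 60
p_10 = 310
q_10 = 45
s_10 = 425
t_10 = 105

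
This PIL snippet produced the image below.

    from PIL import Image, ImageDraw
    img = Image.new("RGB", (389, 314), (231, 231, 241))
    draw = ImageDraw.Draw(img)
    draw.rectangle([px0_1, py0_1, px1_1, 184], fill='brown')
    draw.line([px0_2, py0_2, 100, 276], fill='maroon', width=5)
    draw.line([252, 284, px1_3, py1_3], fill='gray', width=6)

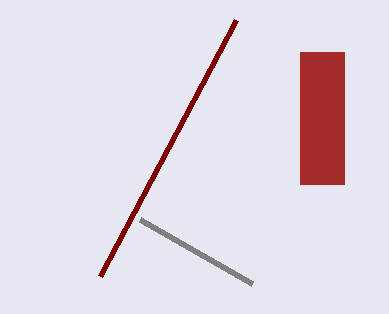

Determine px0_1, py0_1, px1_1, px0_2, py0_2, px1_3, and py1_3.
px0_1 = 300; py0_1 = 52; px1_1 = 344; px0_2 = 236; py0_2 = 20; px1_3 = 140; py1_3 = 220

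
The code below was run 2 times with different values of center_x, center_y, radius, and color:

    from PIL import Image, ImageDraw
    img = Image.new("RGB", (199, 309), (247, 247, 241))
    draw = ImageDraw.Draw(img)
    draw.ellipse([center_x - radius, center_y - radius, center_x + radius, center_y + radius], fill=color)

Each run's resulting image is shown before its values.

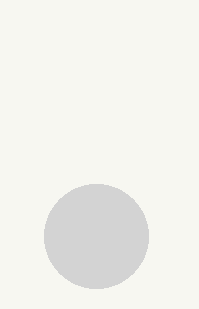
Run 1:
center_x = 96
center_y = 236
radius = 52
color = 'lightgray'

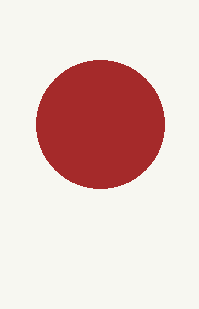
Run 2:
center_x = 100; center_y = 124; radius = 64; color = 'brown'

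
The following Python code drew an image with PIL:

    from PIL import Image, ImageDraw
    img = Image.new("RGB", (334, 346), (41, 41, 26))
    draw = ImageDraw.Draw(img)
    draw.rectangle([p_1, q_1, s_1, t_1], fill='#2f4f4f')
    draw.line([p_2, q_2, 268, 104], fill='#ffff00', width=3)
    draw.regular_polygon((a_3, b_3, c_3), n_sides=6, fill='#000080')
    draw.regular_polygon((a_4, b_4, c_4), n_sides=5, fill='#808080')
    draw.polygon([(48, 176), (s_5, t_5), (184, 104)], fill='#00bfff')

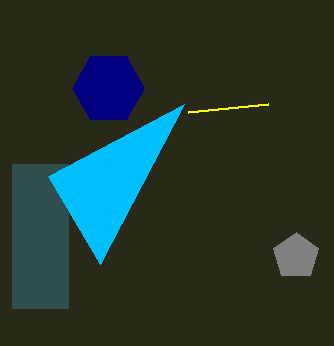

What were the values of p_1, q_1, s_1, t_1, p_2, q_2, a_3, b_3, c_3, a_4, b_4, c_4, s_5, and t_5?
p_1 = 12; q_1 = 164; s_1 = 68; t_1 = 308; p_2 = 188; q_2 = 112; a_3 = 108; b_3 = 88; c_3 = 36; a_4 = 296; b_4 = 256; c_4 = 24; s_5 = 100; t_5 = 264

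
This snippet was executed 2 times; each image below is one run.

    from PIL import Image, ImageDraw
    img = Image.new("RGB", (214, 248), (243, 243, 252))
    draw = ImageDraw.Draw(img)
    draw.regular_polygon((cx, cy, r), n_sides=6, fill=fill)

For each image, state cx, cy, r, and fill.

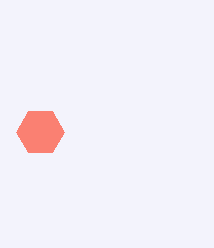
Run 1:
cx = 40; cy = 132; r = 24; fill = 'salmon'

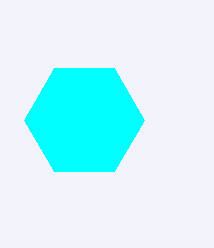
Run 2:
cx = 84
cy = 120
r = 60
fill = 'cyan'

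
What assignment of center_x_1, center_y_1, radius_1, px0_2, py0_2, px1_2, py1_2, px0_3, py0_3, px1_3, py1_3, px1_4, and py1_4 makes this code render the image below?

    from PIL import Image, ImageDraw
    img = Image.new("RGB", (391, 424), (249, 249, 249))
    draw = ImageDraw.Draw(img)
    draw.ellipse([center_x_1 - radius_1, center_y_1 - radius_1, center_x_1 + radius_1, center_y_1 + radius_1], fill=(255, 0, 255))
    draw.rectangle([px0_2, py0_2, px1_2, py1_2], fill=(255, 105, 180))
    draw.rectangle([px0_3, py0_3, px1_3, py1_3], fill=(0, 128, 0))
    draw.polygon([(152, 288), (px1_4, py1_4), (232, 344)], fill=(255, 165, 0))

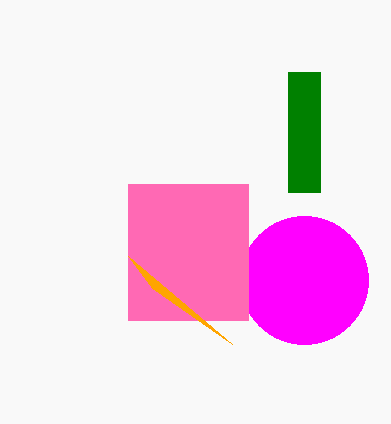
center_x_1 = 304
center_y_1 = 280
radius_1 = 64
px0_2 = 128
py0_2 = 184
px1_2 = 248
py1_2 = 320
px0_3 = 288
py0_3 = 72
px1_3 = 320
py1_3 = 192
px1_4 = 128
py1_4 = 256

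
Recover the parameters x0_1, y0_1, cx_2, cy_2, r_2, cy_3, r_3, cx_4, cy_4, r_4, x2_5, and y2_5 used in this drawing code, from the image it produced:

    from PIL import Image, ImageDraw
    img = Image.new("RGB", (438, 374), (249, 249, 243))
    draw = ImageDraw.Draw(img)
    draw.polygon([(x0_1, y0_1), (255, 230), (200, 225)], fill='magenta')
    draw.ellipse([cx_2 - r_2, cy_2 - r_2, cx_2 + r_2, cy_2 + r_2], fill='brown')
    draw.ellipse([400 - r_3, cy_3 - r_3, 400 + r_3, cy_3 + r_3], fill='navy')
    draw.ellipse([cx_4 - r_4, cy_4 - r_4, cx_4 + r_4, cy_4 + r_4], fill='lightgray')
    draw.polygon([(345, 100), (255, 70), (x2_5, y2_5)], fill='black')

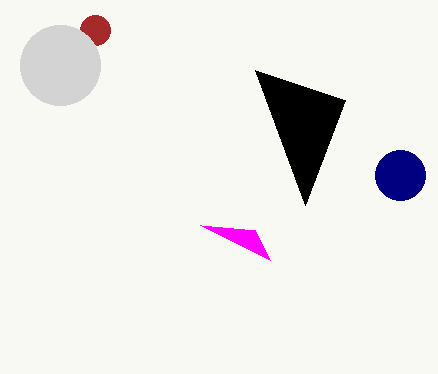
x0_1 = 270, y0_1 = 260, cx_2 = 95, cy_2 = 30, r_2 = 15, cy_3 = 175, r_3 = 25, cx_4 = 60, cy_4 = 65, r_4 = 40, x2_5 = 305, y2_5 = 205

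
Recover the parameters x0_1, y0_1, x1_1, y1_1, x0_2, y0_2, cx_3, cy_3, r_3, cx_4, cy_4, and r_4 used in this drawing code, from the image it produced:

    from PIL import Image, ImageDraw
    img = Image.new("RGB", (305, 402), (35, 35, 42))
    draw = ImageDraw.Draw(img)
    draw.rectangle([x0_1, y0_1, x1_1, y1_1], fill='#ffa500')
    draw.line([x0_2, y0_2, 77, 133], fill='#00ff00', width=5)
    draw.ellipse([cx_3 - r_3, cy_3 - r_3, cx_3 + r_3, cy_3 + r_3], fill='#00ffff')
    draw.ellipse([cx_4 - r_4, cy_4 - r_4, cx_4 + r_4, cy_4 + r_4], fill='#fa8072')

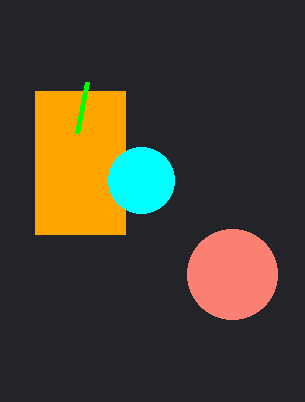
x0_1 = 35; y0_1 = 91; x1_1 = 125; y1_1 = 234; x0_2 = 87; y0_2 = 82; cx_3 = 141; cy_3 = 180; r_3 = 33; cx_4 = 232; cy_4 = 274; r_4 = 45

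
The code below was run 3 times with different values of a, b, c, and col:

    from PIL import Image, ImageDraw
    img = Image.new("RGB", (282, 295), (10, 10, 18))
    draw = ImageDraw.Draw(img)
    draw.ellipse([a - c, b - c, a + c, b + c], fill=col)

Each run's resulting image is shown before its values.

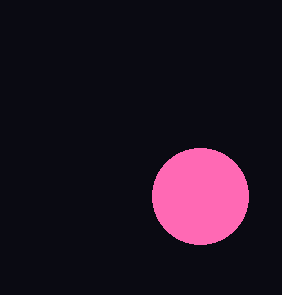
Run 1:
a = 200; b = 196; c = 48; col = 'hotpink'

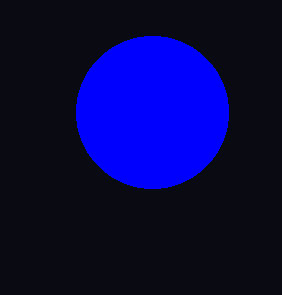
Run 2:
a = 152, b = 112, c = 76, col = 'blue'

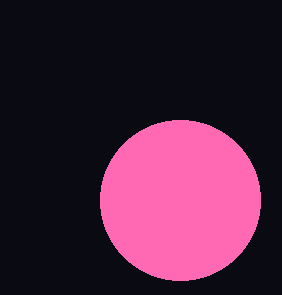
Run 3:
a = 180; b = 200; c = 80; col = 'hotpink'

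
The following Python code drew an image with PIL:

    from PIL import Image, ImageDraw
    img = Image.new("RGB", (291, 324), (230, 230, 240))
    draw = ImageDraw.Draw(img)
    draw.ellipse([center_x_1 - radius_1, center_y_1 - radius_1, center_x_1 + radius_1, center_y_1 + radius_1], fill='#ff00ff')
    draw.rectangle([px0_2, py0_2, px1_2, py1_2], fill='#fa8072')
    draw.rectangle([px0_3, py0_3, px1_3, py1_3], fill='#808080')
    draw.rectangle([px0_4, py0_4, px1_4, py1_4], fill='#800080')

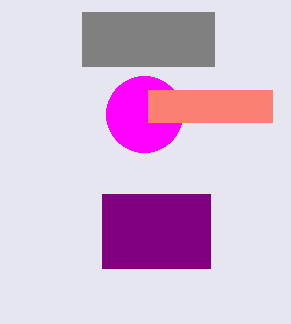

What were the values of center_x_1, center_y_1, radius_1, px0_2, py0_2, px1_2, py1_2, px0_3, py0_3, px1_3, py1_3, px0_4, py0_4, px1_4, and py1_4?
center_x_1 = 144
center_y_1 = 114
radius_1 = 38
px0_2 = 148
py0_2 = 90
px1_2 = 272
py1_2 = 122
px0_3 = 82
py0_3 = 12
px1_3 = 214
py1_3 = 66
px0_4 = 102
py0_4 = 194
px1_4 = 210
py1_4 = 268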